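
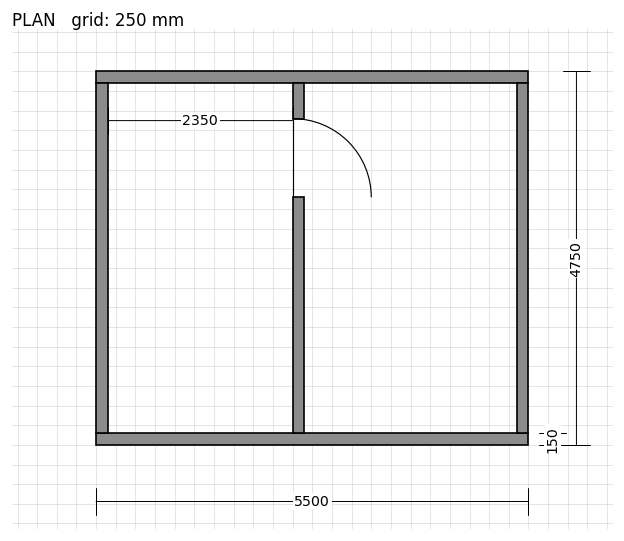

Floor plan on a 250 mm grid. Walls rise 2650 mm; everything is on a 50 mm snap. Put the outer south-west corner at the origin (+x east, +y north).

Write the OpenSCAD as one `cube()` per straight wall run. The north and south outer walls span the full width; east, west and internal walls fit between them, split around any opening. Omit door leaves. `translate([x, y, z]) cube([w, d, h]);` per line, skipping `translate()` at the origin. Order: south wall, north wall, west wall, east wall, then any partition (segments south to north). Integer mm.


cube([5500, 150, 2650]);
translate([0, 4600, 0]) cube([5500, 150, 2650]);
translate([0, 150, 0]) cube([150, 4450, 2650]);
translate([5350, 150, 0]) cube([150, 4450, 2650]);
translate([2500, 150, 0]) cube([150, 3000, 2650]);
translate([2500, 4150, 0]) cube([150, 450, 2650]);


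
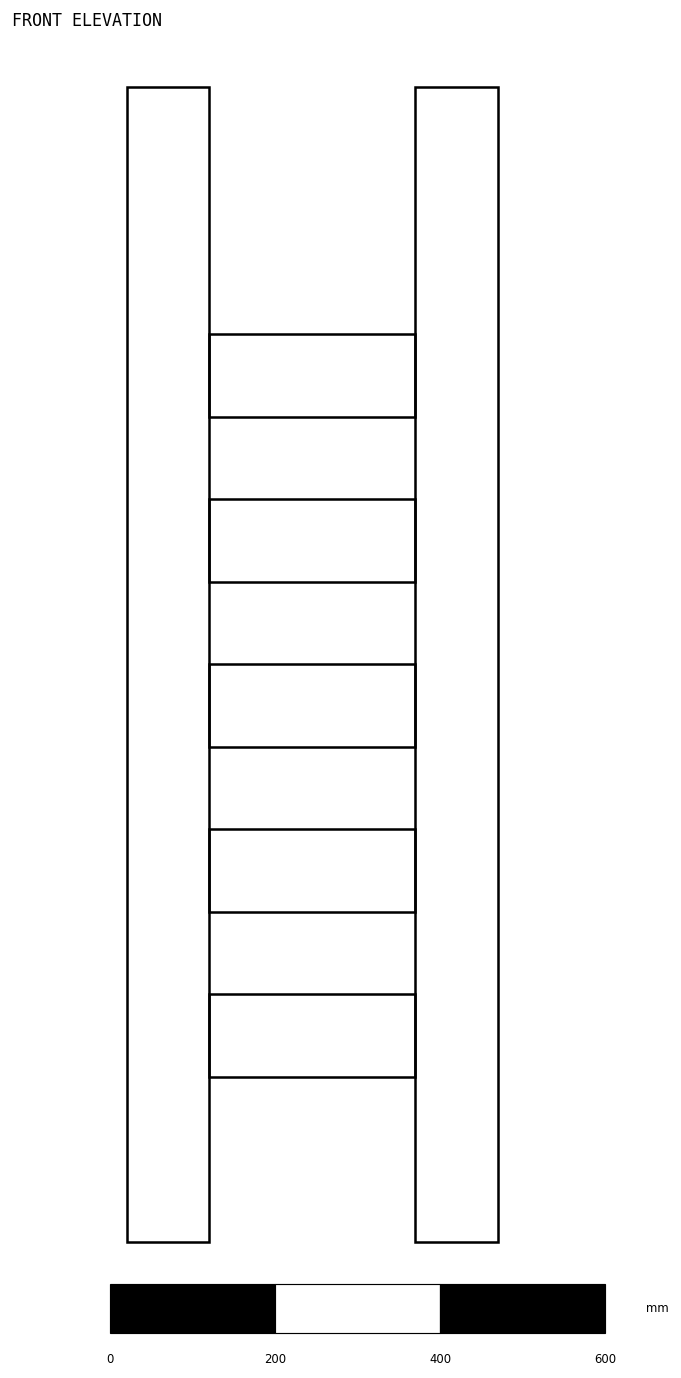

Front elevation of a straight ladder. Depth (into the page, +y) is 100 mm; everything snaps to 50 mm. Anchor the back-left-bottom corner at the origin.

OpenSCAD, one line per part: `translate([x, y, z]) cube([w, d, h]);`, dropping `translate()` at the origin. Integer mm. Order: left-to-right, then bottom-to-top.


cube([100, 100, 1400]);
translate([100, 0, 200]) cube([250, 100, 100]);
translate([100, 0, 400]) cube([250, 100, 100]);
translate([100, 0, 600]) cube([250, 100, 100]);
translate([100, 0, 800]) cube([250, 100, 100]);
translate([100, 0, 1000]) cube([250, 100, 100]);
translate([350, 0, 0]) cube([100, 100, 1400]);


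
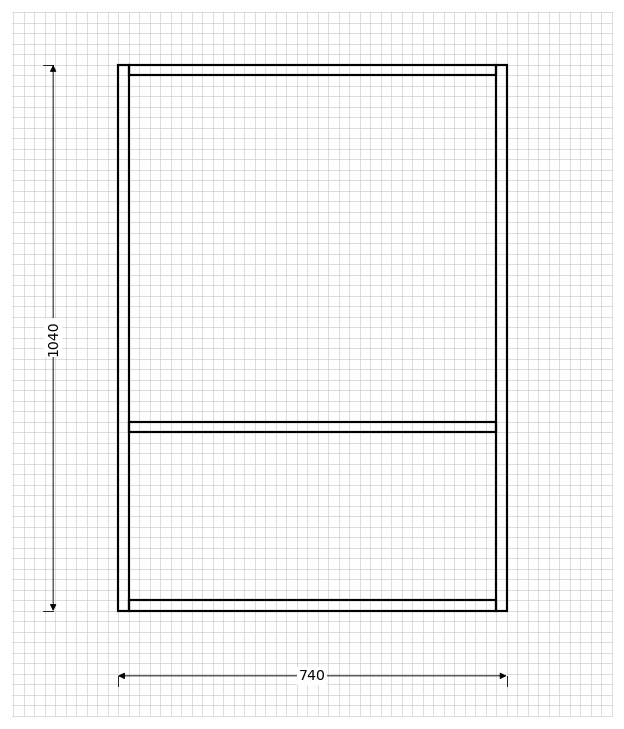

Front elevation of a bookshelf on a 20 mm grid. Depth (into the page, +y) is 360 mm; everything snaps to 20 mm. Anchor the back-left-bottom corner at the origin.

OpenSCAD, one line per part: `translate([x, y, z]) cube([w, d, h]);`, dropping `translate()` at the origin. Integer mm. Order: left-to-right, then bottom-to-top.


cube([20, 360, 1040]);
translate([20, 0, 0]) cube([700, 360, 20]);
translate([20, 0, 340]) cube([700, 360, 20]);
translate([20, 0, 1020]) cube([700, 360, 20]);
translate([720, 0, 0]) cube([20, 360, 1040]);


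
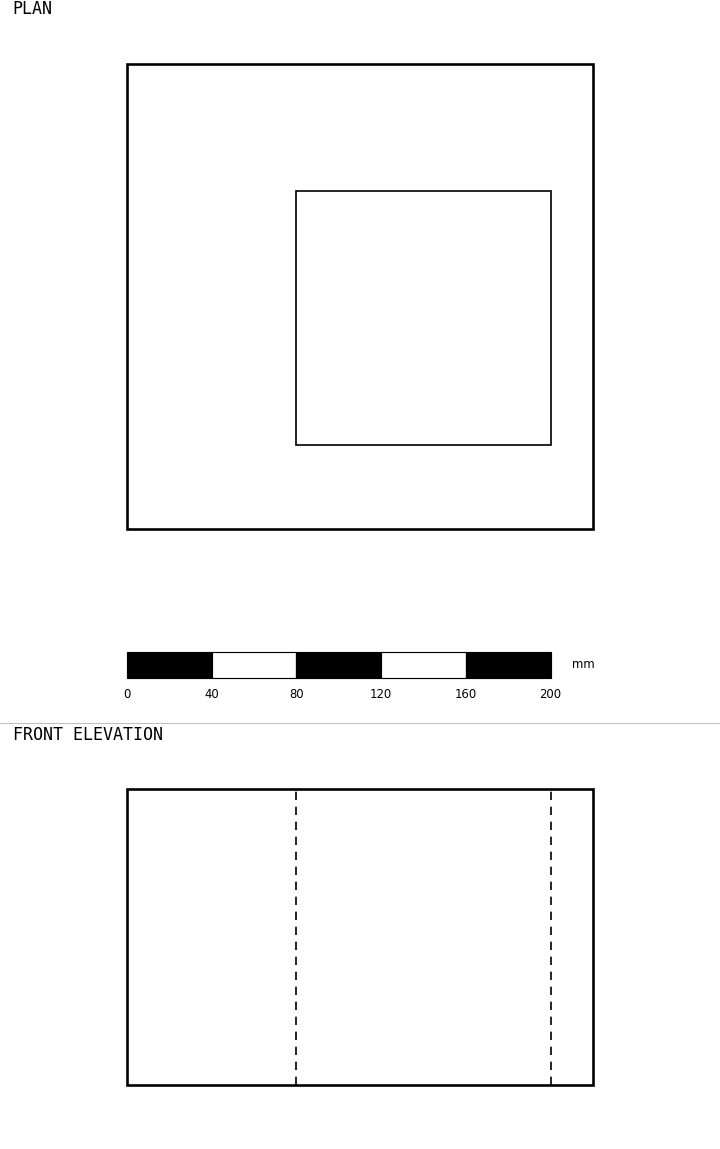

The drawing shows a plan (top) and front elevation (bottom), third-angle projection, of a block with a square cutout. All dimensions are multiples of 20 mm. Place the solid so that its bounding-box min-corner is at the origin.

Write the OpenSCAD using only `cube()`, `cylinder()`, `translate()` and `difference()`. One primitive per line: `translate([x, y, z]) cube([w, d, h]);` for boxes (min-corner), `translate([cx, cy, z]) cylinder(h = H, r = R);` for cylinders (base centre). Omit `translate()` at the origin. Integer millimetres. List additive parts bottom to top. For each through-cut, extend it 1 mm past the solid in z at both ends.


difference() {
  cube([220, 220, 140]);
  translate([80, 40, -1]) cube([120, 120, 142]);
}


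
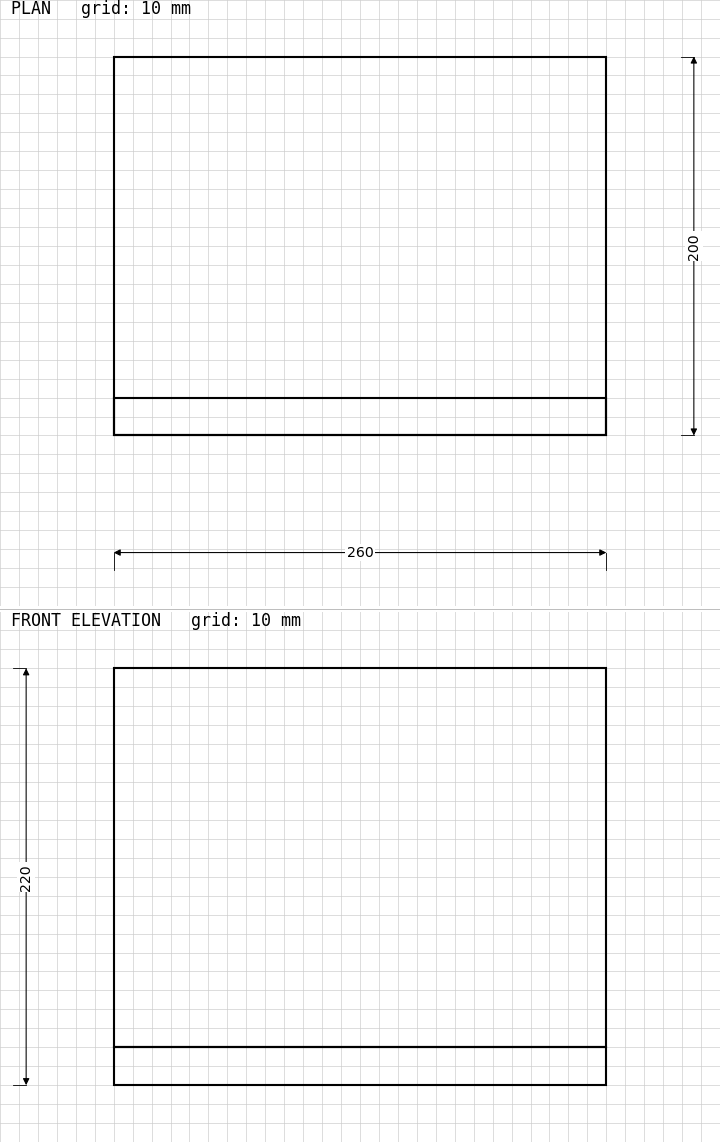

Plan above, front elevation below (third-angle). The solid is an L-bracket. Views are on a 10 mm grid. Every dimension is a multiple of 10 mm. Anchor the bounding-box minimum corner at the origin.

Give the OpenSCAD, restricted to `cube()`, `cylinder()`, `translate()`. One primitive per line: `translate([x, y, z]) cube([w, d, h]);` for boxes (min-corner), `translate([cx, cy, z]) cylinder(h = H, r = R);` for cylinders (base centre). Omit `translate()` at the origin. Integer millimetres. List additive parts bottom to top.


cube([260, 200, 20]);
translate([0, 0, 20]) cube([260, 20, 200]);


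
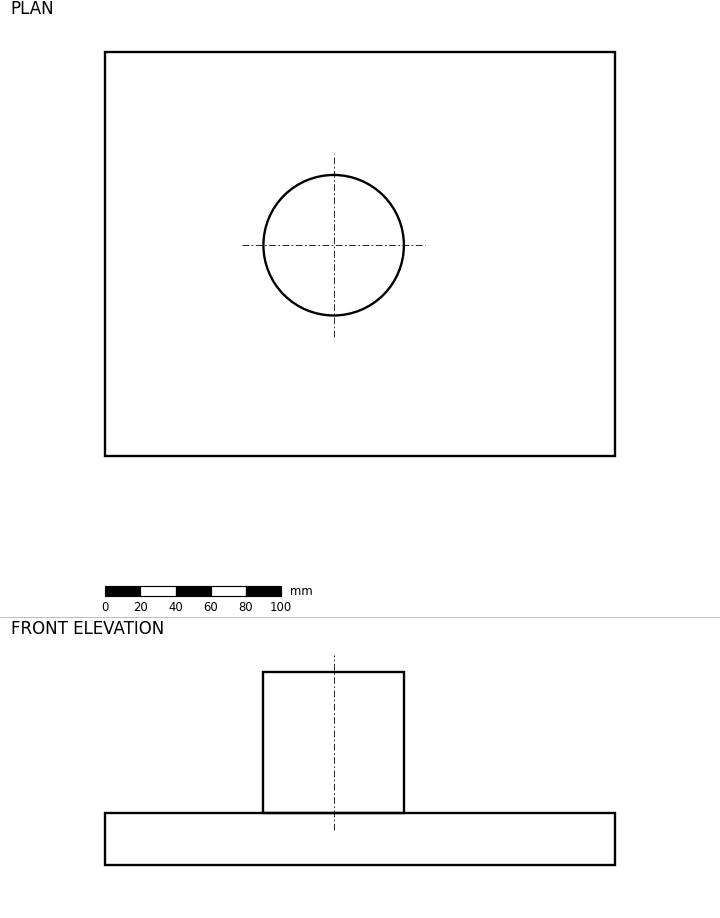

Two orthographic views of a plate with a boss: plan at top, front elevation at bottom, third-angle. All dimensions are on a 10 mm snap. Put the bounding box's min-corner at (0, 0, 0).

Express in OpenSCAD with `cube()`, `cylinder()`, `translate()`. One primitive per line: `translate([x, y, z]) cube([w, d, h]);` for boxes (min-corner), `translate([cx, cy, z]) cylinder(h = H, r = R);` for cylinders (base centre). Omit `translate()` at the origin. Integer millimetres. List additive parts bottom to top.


cube([290, 230, 30]);
translate([130, 120, 30]) cylinder(h = 80, r = 40);


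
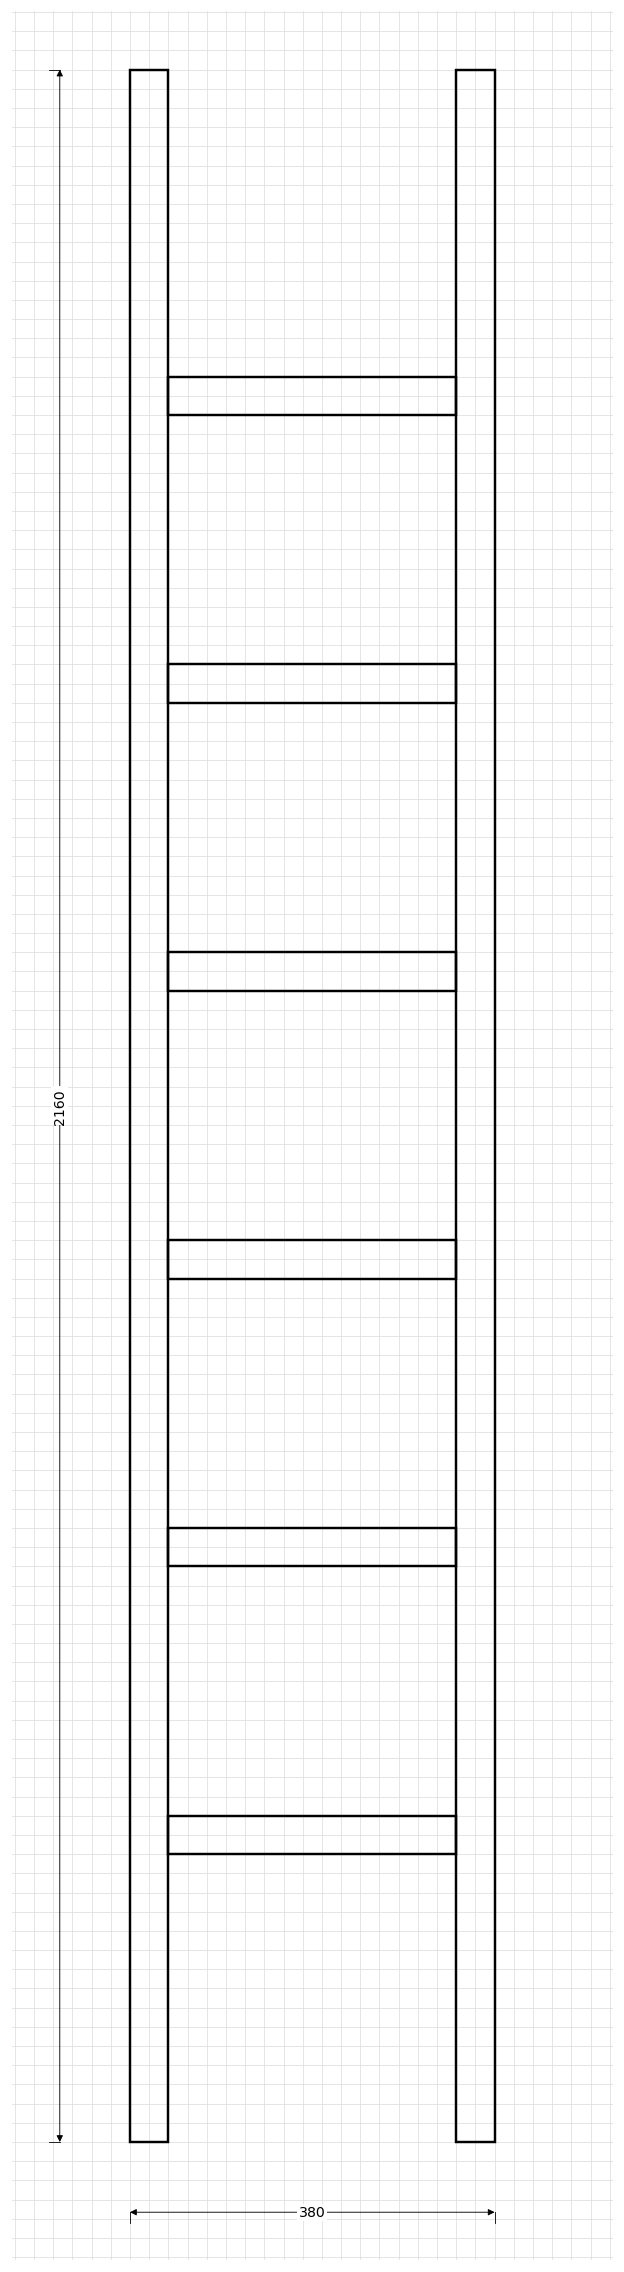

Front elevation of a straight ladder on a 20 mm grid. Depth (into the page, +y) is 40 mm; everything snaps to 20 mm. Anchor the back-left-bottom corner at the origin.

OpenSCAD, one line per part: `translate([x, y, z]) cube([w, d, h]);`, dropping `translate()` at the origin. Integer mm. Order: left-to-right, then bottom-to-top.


cube([40, 40, 2160]);
translate([40, 0, 300]) cube([300, 40, 40]);
translate([40, 0, 600]) cube([300, 40, 40]);
translate([40, 0, 900]) cube([300, 40, 40]);
translate([40, 0, 1200]) cube([300, 40, 40]);
translate([40, 0, 1500]) cube([300, 40, 40]);
translate([40, 0, 1800]) cube([300, 40, 40]);
translate([340, 0, 0]) cube([40, 40, 2160]);


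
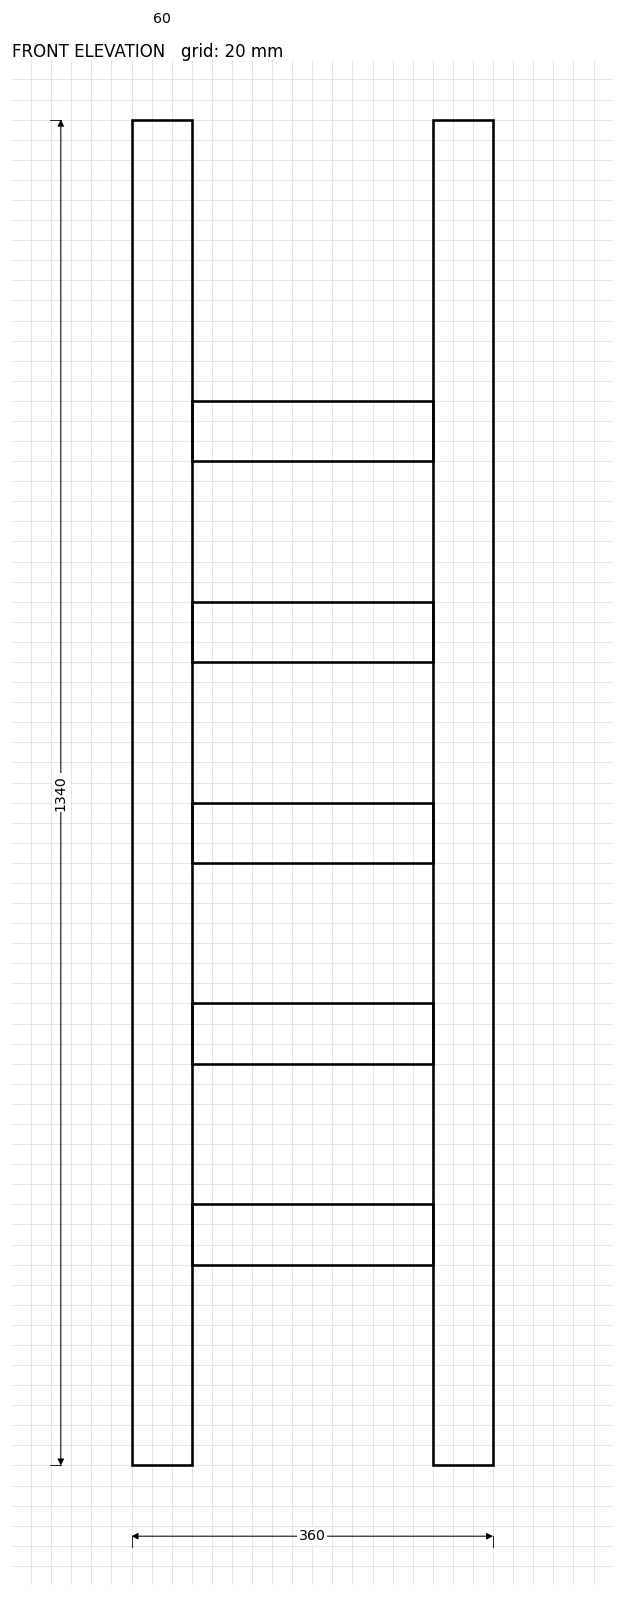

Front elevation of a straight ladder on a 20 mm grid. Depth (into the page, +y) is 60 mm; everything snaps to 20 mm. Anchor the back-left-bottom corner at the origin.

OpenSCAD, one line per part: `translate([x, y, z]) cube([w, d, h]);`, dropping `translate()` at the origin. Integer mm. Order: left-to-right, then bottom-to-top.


cube([60, 60, 1340]);
translate([60, 0, 200]) cube([240, 60, 60]);
translate([60, 0, 400]) cube([240, 60, 60]);
translate([60, 0, 600]) cube([240, 60, 60]);
translate([60, 0, 800]) cube([240, 60, 60]);
translate([60, 0, 1000]) cube([240, 60, 60]);
translate([300, 0, 0]) cube([60, 60, 1340]);


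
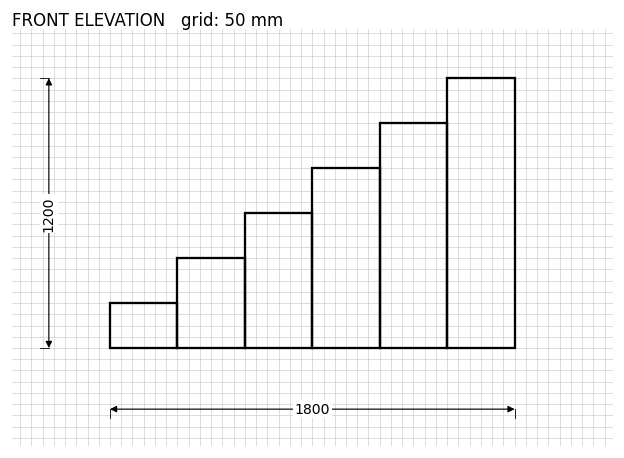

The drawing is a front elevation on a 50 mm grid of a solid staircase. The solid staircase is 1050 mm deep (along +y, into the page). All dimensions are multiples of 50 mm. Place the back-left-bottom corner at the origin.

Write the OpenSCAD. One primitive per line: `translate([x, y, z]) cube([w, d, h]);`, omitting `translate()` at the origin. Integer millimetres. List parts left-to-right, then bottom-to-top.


cube([300, 1050, 200]);
translate([300, 0, 0]) cube([300, 1050, 400]);
translate([600, 0, 0]) cube([300, 1050, 600]);
translate([900, 0, 0]) cube([300, 1050, 800]);
translate([1200, 0, 0]) cube([300, 1050, 1000]);
translate([1500, 0, 0]) cube([300, 1050, 1200]);


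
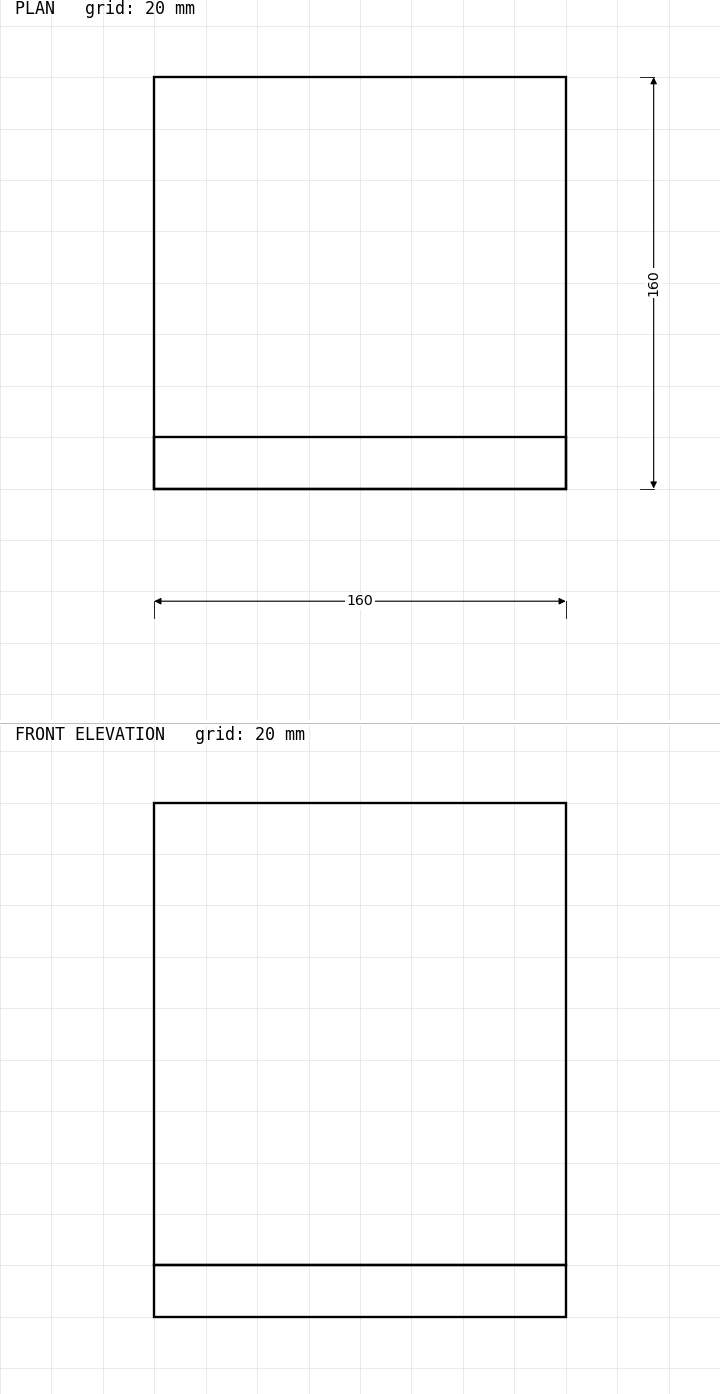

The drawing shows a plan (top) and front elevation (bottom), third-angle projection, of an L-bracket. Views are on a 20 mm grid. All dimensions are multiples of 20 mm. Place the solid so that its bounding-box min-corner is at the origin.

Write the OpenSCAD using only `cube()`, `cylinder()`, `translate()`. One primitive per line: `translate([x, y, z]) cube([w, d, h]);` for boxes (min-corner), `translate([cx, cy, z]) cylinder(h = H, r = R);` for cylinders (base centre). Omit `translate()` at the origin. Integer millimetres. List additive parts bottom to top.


cube([160, 160, 20]);
translate([0, 0, 20]) cube([160, 20, 180]);


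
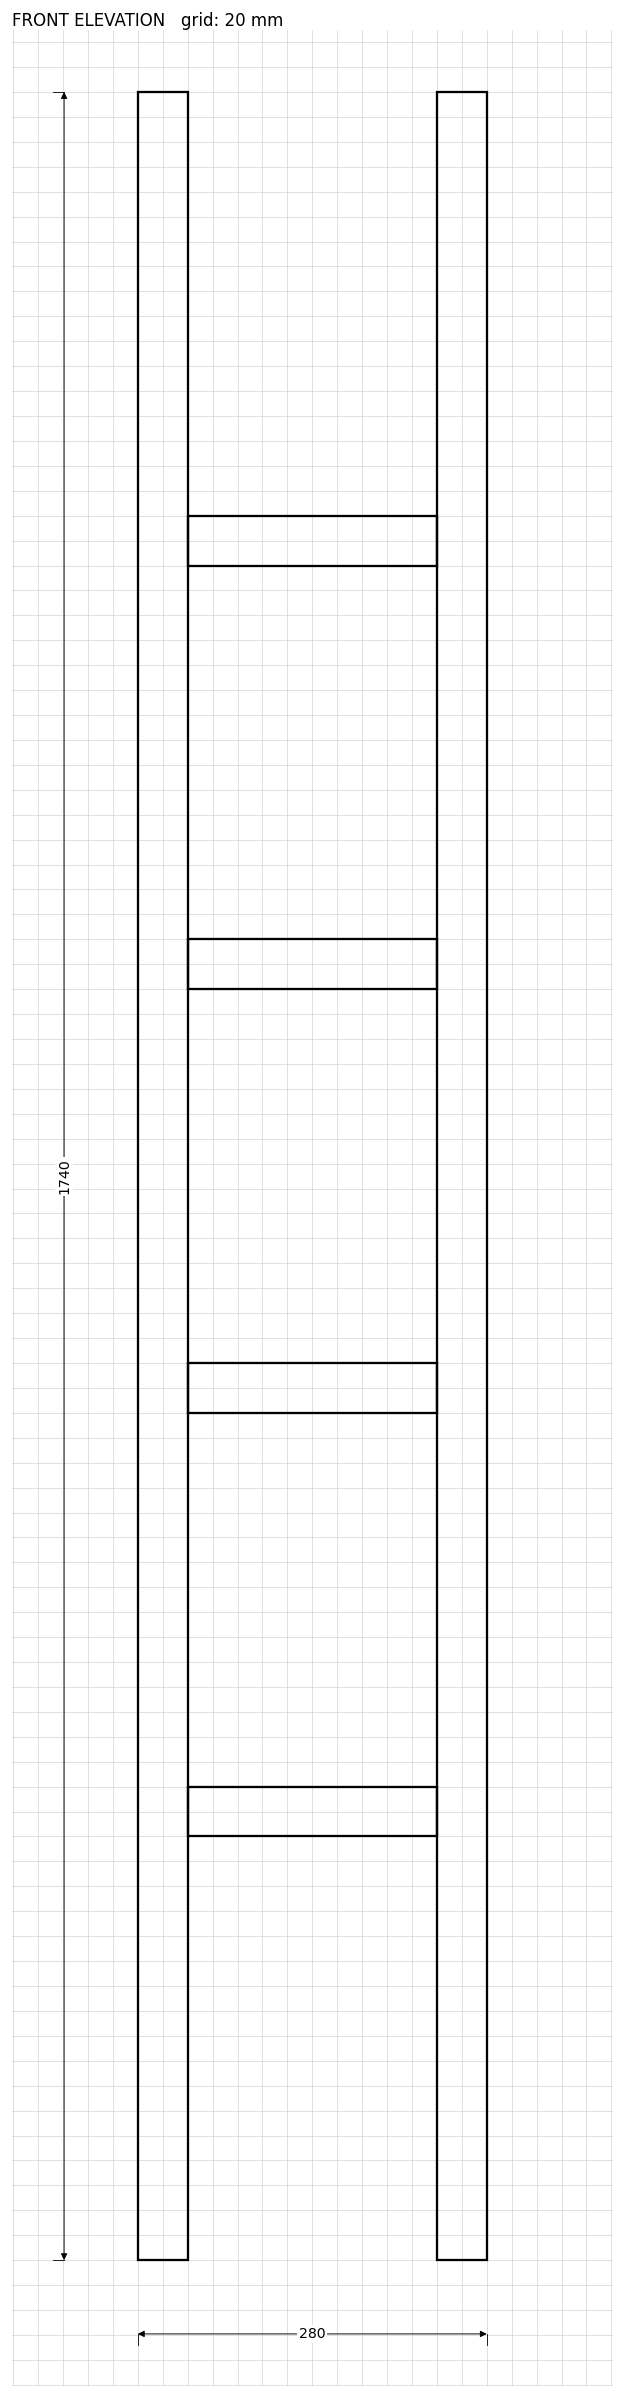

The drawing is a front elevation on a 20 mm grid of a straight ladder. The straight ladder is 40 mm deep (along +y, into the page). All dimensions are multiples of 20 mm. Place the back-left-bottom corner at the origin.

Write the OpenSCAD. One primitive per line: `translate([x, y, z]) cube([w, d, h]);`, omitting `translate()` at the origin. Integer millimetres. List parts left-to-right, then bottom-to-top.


cube([40, 40, 1740]);
translate([40, 0, 340]) cube([200, 40, 40]);
translate([40, 0, 680]) cube([200, 40, 40]);
translate([40, 0, 1020]) cube([200, 40, 40]);
translate([40, 0, 1360]) cube([200, 40, 40]);
translate([240, 0, 0]) cube([40, 40, 1740]);


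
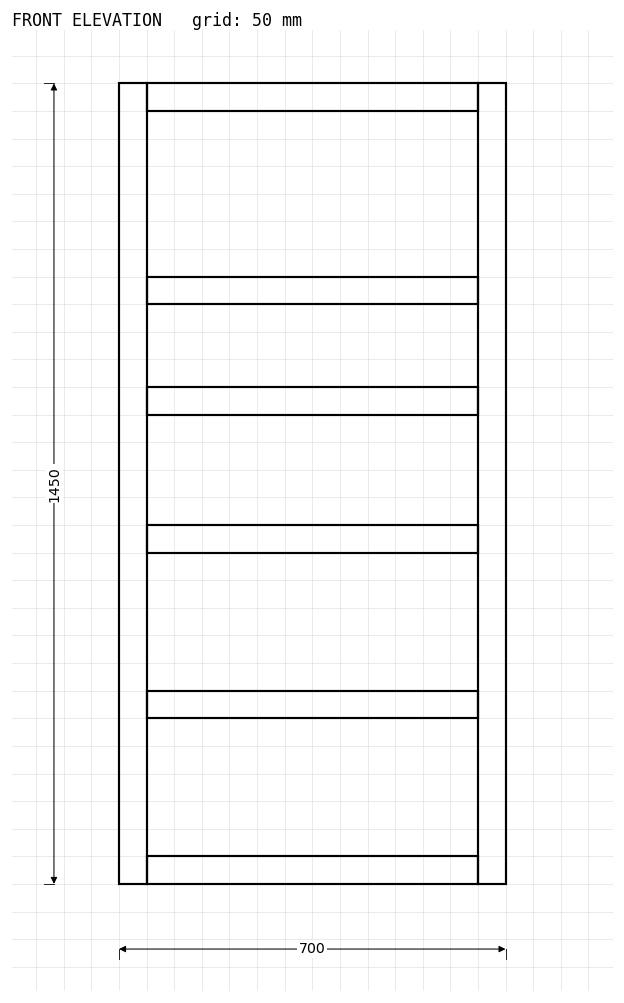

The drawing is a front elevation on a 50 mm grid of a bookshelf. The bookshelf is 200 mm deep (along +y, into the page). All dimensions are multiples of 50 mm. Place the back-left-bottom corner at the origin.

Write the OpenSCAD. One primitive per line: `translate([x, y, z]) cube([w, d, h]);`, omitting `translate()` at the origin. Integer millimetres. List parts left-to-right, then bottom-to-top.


cube([50, 200, 1450]);
translate([50, 0, 0]) cube([600, 200, 50]);
translate([50, 0, 300]) cube([600, 200, 50]);
translate([50, 0, 600]) cube([600, 200, 50]);
translate([50, 0, 850]) cube([600, 200, 50]);
translate([50, 0, 1050]) cube([600, 200, 50]);
translate([50, 0, 1400]) cube([600, 200, 50]);
translate([650, 0, 0]) cube([50, 200, 1450]);


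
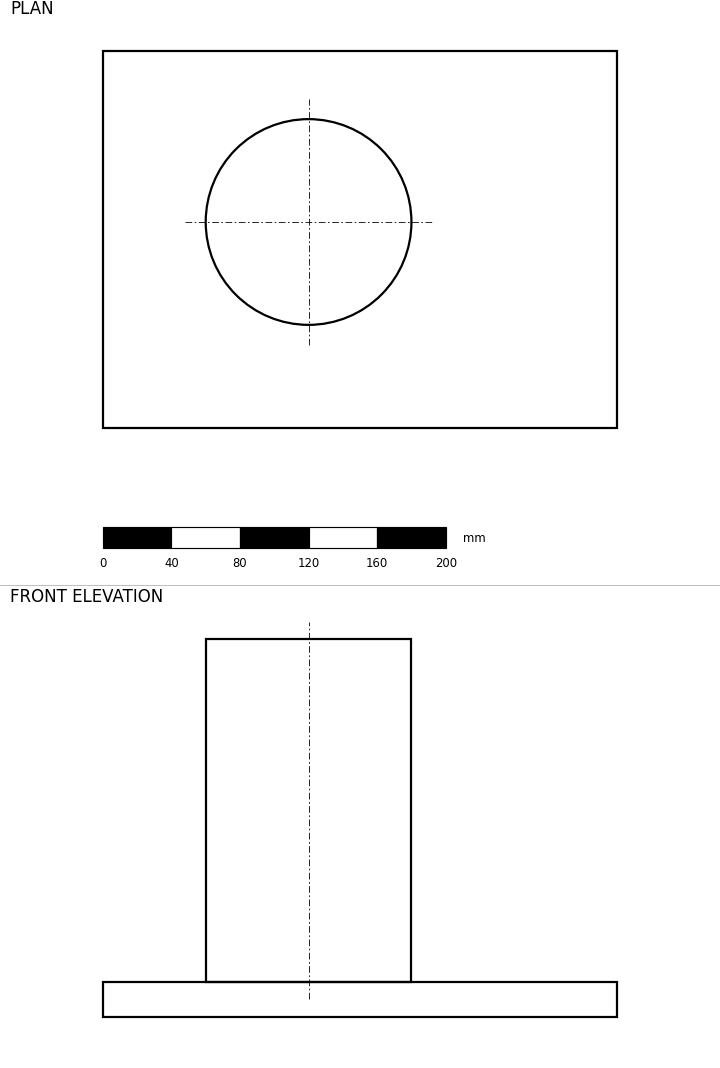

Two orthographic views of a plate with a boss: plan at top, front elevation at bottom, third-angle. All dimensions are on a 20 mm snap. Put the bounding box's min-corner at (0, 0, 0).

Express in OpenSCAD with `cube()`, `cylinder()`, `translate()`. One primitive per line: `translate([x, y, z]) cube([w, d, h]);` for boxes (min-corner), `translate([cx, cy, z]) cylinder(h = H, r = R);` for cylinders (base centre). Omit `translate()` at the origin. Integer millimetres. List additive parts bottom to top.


cube([300, 220, 20]);
translate([120, 120, 20]) cylinder(h = 200, r = 60);


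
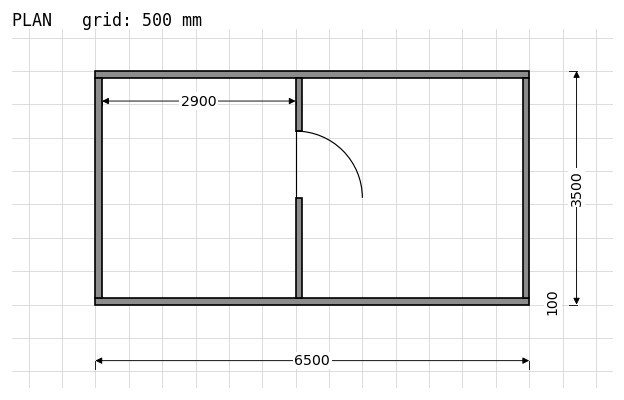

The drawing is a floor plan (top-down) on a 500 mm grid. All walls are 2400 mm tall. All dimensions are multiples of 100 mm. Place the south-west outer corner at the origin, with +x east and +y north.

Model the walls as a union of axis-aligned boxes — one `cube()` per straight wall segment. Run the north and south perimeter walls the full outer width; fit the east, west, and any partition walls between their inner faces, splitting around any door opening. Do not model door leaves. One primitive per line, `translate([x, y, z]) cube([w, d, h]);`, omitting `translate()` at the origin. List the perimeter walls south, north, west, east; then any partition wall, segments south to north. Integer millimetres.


cube([6500, 100, 2400]);
translate([0, 3400, 0]) cube([6500, 100, 2400]);
translate([0, 100, 0]) cube([100, 3300, 2400]);
translate([6400, 100, 0]) cube([100, 3300, 2400]);
translate([3000, 100, 0]) cube([100, 1500, 2400]);
translate([3000, 2600, 0]) cube([100, 800, 2400]);


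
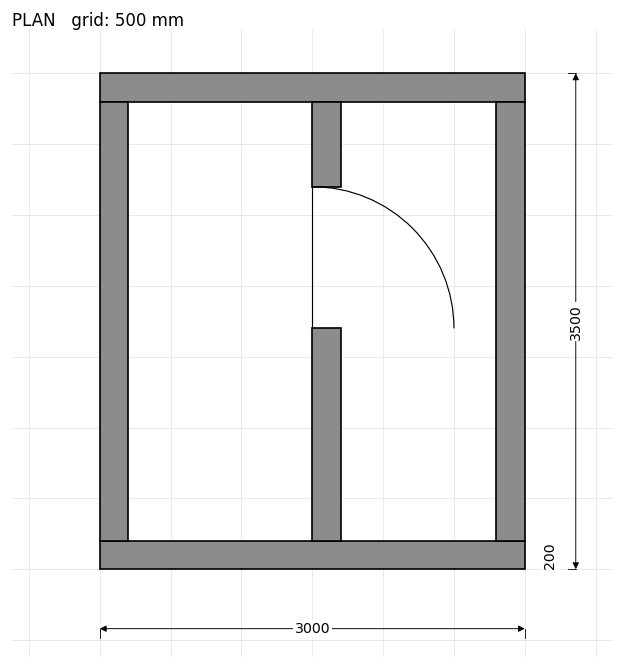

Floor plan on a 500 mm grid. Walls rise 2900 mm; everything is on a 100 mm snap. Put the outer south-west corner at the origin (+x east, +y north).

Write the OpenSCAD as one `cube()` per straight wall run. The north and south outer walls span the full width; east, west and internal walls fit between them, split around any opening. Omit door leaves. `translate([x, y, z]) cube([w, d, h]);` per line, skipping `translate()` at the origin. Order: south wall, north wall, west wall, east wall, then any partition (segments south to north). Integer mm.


cube([3000, 200, 2900]);
translate([0, 3300, 0]) cube([3000, 200, 2900]);
translate([0, 200, 0]) cube([200, 3100, 2900]);
translate([2800, 200, 0]) cube([200, 3100, 2900]);
translate([1500, 200, 0]) cube([200, 1500, 2900]);
translate([1500, 2700, 0]) cube([200, 600, 2900]);


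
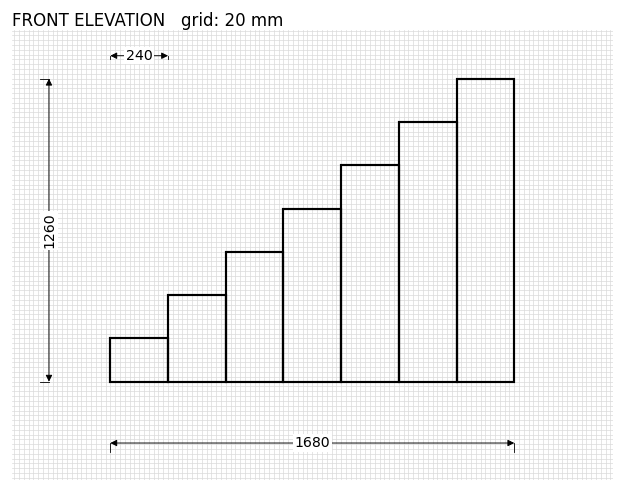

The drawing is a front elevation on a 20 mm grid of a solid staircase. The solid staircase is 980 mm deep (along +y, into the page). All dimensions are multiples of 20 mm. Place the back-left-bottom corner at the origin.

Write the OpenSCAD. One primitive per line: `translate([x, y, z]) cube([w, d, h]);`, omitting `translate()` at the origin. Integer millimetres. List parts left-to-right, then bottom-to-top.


cube([240, 980, 180]);
translate([240, 0, 0]) cube([240, 980, 360]);
translate([480, 0, 0]) cube([240, 980, 540]);
translate([720, 0, 0]) cube([240, 980, 720]);
translate([960, 0, 0]) cube([240, 980, 900]);
translate([1200, 0, 0]) cube([240, 980, 1080]);
translate([1440, 0, 0]) cube([240, 980, 1260]);


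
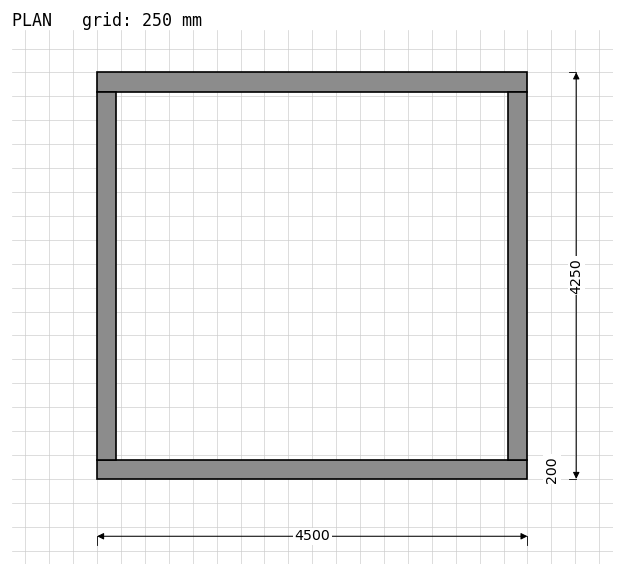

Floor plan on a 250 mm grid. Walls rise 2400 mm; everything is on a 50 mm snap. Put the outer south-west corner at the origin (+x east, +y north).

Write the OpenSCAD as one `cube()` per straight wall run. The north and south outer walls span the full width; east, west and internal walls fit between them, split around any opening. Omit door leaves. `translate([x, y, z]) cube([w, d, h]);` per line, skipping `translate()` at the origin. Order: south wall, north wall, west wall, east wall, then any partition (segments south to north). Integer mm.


cube([4500, 200, 2400]);
translate([0, 4050, 0]) cube([4500, 200, 2400]);
translate([0, 200, 0]) cube([200, 3850, 2400]);
translate([4300, 200, 0]) cube([200, 3850, 2400]);


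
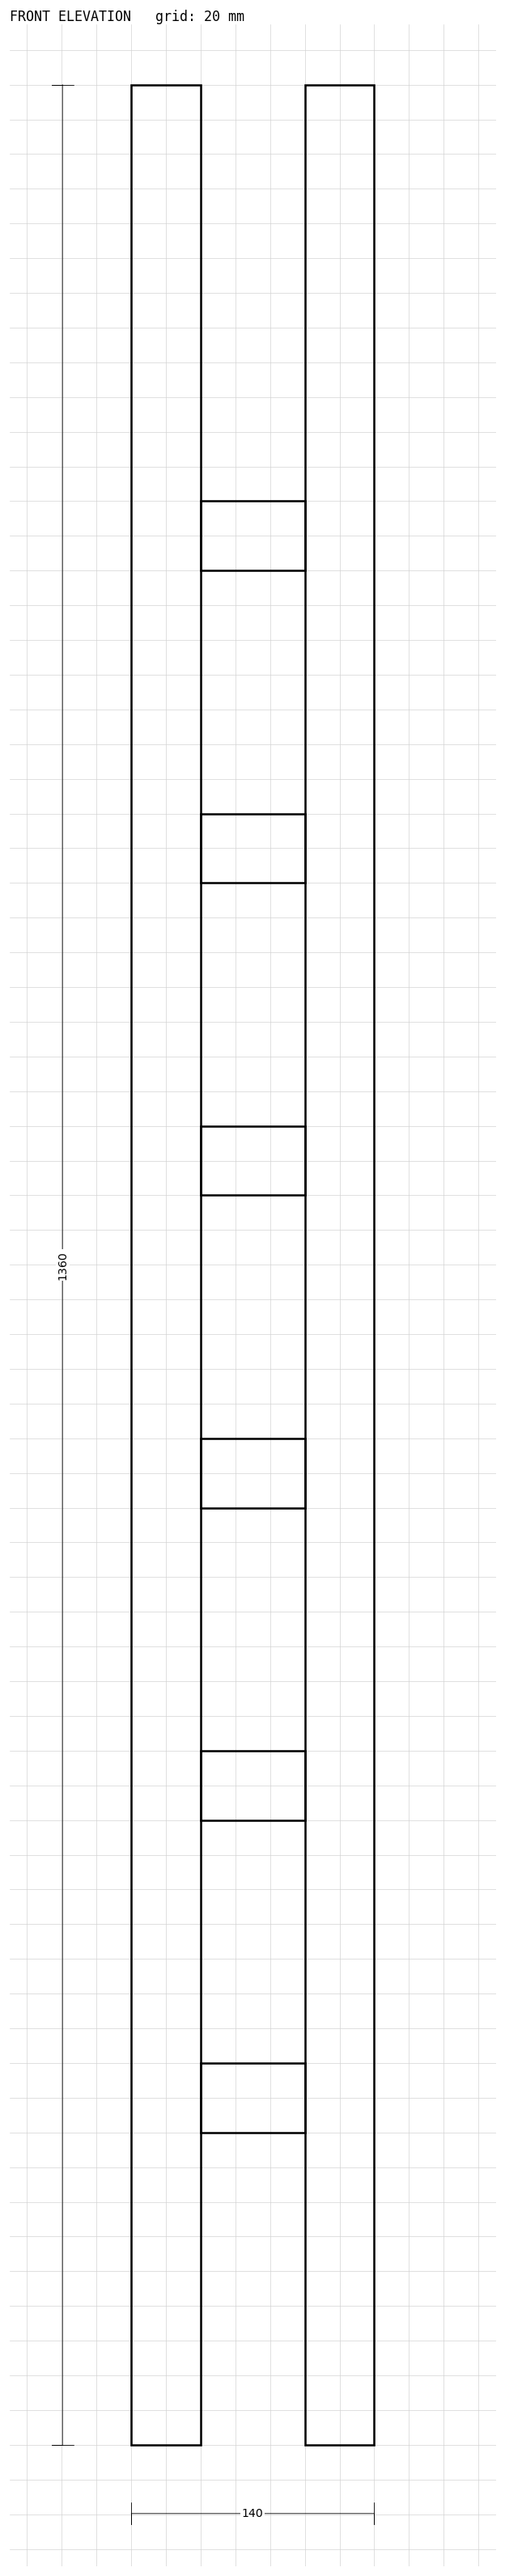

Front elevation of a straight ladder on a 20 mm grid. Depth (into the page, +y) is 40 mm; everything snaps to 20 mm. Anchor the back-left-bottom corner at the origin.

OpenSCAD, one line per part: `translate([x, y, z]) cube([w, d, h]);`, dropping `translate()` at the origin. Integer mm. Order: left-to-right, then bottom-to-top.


cube([40, 40, 1360]);
translate([40, 0, 180]) cube([60, 40, 40]);
translate([40, 0, 360]) cube([60, 40, 40]);
translate([40, 0, 540]) cube([60, 40, 40]);
translate([40, 0, 720]) cube([60, 40, 40]);
translate([40, 0, 900]) cube([60, 40, 40]);
translate([40, 0, 1080]) cube([60, 40, 40]);
translate([100, 0, 0]) cube([40, 40, 1360]);


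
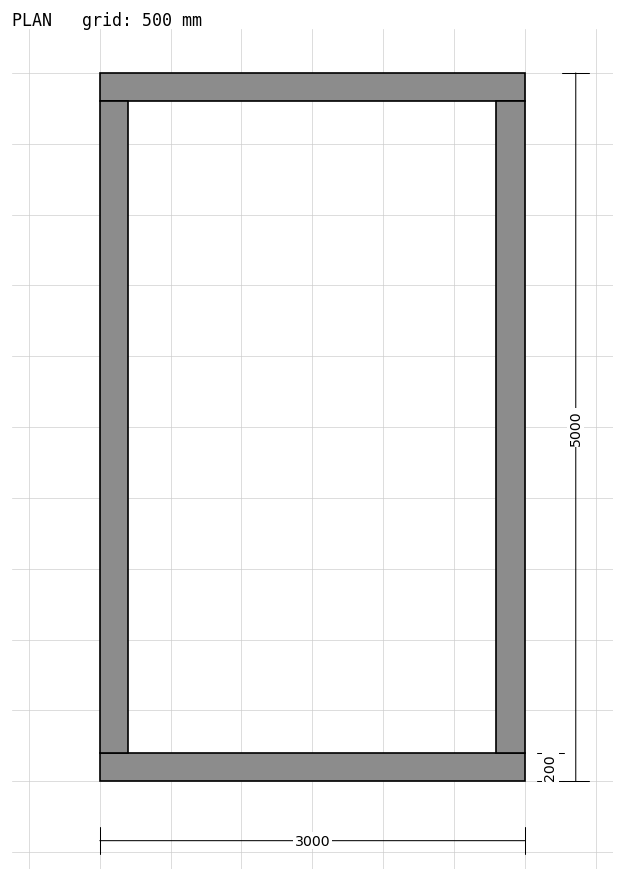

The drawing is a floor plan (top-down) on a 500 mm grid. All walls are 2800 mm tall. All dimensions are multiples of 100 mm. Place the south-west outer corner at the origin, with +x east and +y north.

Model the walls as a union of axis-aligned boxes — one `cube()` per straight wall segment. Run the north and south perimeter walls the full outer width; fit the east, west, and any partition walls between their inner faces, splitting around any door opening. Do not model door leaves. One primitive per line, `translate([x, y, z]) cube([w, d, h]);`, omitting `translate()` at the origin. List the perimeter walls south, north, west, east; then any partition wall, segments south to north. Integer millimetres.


cube([3000, 200, 2800]);
translate([0, 4800, 0]) cube([3000, 200, 2800]);
translate([0, 200, 0]) cube([200, 4600, 2800]);
translate([2800, 200, 0]) cube([200, 4600, 2800]);


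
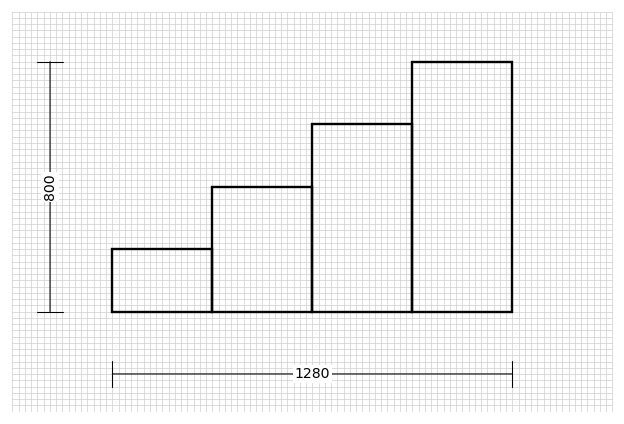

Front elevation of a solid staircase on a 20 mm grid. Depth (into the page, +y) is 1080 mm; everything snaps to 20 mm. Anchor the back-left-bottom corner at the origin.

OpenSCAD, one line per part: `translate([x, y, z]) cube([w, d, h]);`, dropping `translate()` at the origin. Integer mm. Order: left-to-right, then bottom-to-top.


cube([320, 1080, 200]);
translate([320, 0, 0]) cube([320, 1080, 400]);
translate([640, 0, 0]) cube([320, 1080, 600]);
translate([960, 0, 0]) cube([320, 1080, 800]);


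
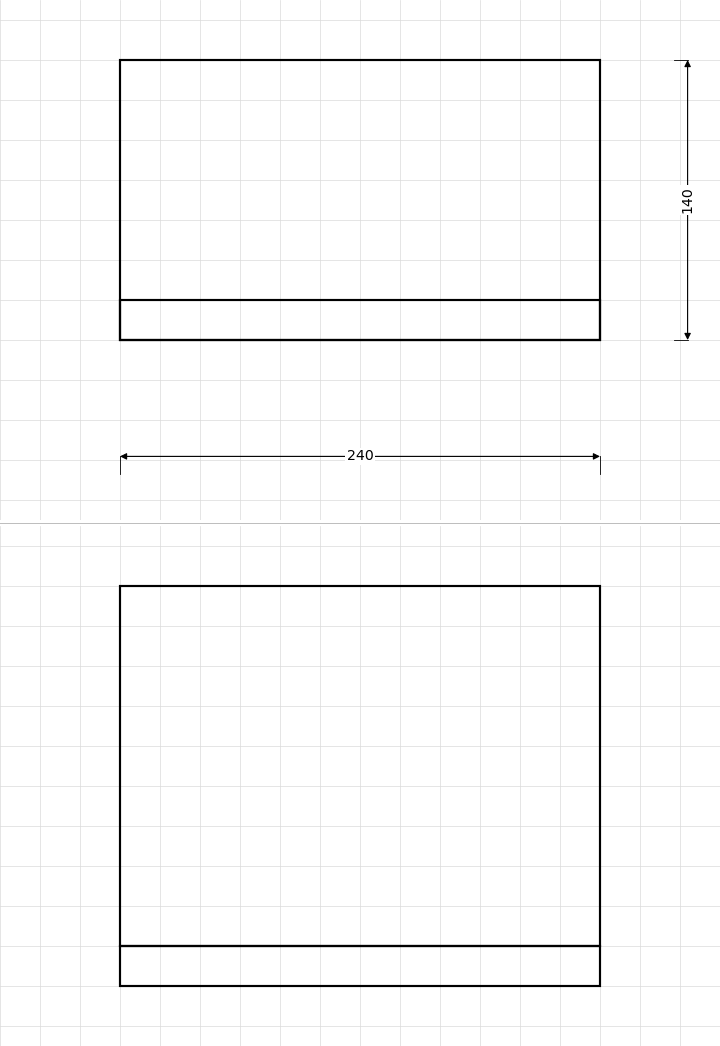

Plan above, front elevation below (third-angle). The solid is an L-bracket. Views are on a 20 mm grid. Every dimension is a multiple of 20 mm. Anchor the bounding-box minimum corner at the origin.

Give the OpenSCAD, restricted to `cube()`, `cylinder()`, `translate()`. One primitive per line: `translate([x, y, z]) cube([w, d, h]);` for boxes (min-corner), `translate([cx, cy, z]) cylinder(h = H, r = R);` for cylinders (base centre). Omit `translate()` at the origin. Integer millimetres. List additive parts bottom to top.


cube([240, 140, 20]);
translate([0, 0, 20]) cube([240, 20, 180]);


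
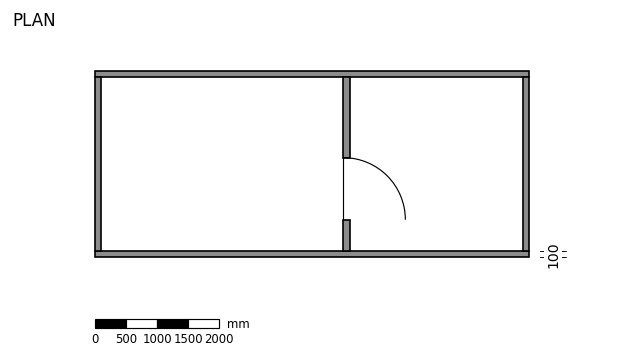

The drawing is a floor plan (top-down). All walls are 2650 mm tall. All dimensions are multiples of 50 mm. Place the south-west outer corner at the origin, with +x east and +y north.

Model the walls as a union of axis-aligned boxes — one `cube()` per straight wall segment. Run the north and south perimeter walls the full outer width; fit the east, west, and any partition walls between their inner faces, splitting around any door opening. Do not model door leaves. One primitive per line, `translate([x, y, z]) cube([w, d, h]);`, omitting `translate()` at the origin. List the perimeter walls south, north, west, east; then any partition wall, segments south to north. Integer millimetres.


cube([7000, 100, 2650]);
translate([0, 2900, 0]) cube([7000, 100, 2650]);
translate([0, 100, 0]) cube([100, 2800, 2650]);
translate([6900, 100, 0]) cube([100, 2800, 2650]);
translate([4000, 100, 0]) cube([100, 500, 2650]);
translate([4000, 1600, 0]) cube([100, 1300, 2650]);


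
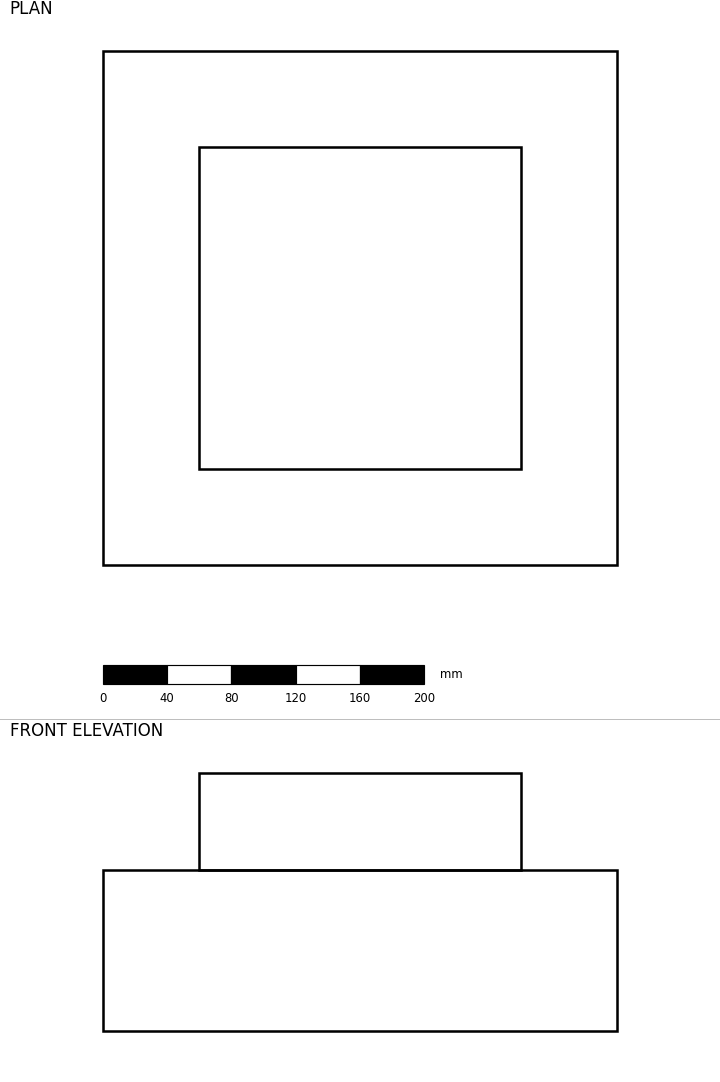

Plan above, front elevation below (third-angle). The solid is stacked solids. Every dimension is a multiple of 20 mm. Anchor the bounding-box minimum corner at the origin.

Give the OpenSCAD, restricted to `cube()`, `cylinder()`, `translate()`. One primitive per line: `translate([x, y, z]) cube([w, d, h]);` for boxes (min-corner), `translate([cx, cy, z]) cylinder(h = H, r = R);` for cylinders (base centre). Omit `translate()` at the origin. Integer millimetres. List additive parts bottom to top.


cube([320, 320, 100]);
translate([60, 60, 100]) cube([200, 200, 60]);


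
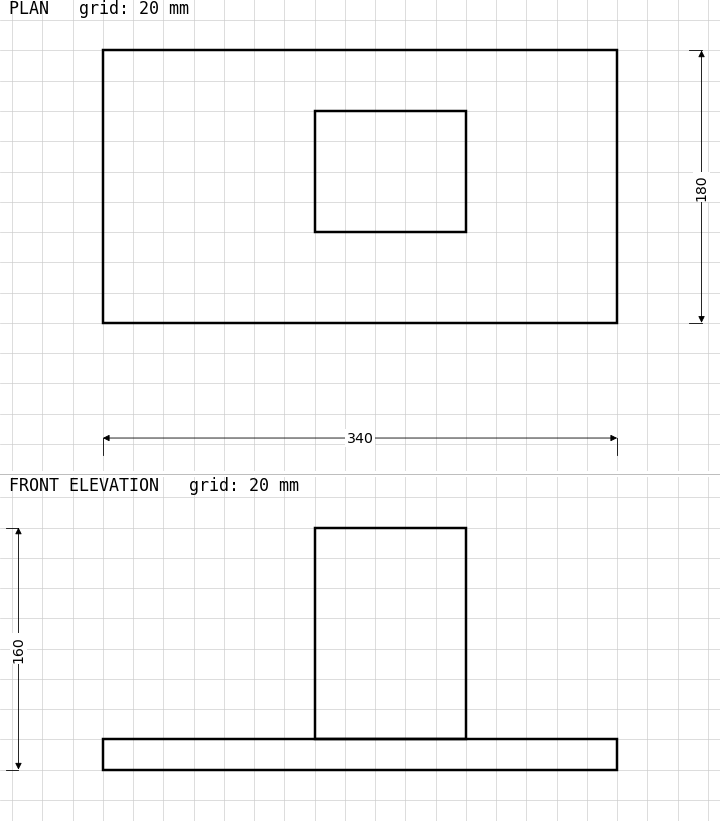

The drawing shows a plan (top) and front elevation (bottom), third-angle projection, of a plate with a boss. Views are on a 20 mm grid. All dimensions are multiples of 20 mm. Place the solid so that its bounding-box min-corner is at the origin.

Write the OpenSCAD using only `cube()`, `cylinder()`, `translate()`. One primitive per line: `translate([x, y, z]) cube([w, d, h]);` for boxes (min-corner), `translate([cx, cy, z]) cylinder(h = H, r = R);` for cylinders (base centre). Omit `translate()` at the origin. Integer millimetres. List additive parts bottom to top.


cube([340, 180, 20]);
translate([140, 60, 20]) cube([100, 80, 140]);


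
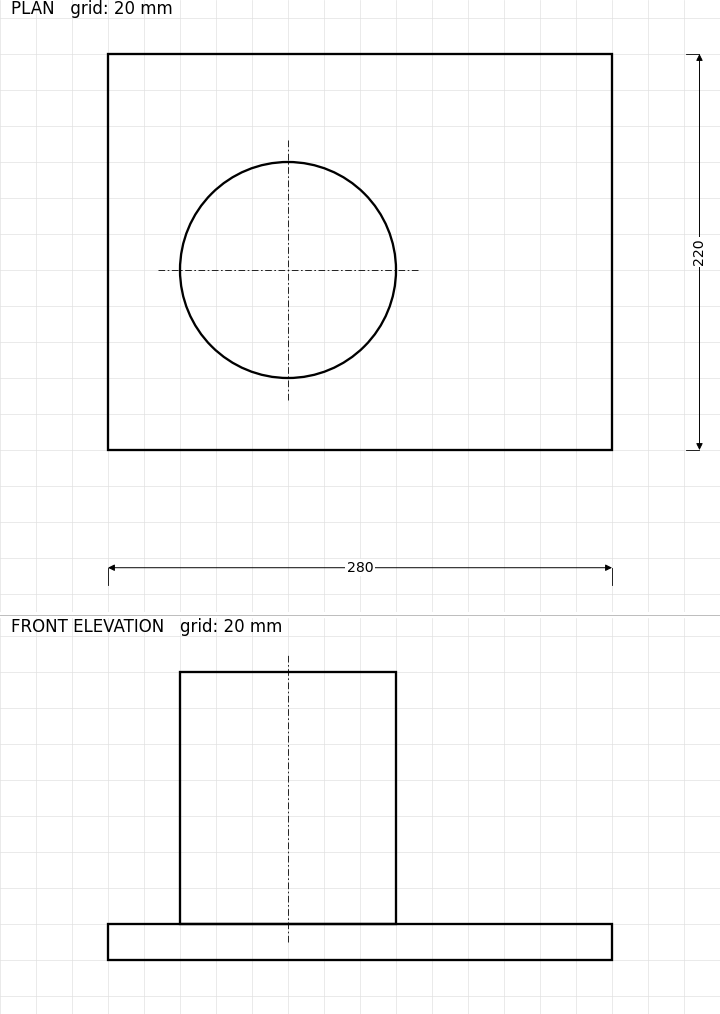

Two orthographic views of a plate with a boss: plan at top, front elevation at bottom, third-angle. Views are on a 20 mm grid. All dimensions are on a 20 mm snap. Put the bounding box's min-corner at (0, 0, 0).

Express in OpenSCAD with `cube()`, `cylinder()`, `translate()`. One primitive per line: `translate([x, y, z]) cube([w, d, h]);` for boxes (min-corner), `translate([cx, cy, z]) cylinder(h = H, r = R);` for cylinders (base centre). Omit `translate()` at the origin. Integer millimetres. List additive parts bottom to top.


cube([280, 220, 20]);
translate([100, 100, 20]) cylinder(h = 140, r = 60);


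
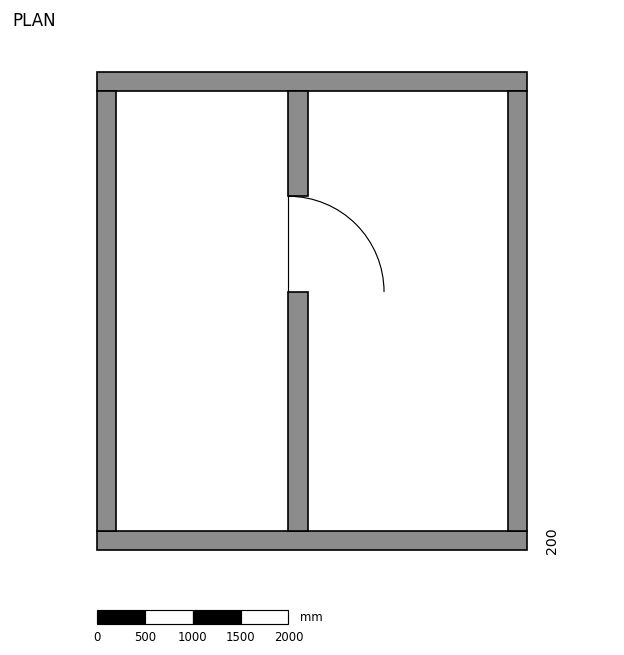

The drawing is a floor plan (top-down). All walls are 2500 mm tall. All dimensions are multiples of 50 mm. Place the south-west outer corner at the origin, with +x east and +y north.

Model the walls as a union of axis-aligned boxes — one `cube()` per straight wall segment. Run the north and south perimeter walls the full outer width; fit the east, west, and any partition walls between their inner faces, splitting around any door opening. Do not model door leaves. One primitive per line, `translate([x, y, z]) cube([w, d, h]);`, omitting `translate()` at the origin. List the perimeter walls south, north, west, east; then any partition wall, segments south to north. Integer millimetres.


cube([4500, 200, 2500]);
translate([0, 4800, 0]) cube([4500, 200, 2500]);
translate([0, 200, 0]) cube([200, 4600, 2500]);
translate([4300, 200, 0]) cube([200, 4600, 2500]);
translate([2000, 200, 0]) cube([200, 2500, 2500]);
translate([2000, 3700, 0]) cube([200, 1100, 2500]);


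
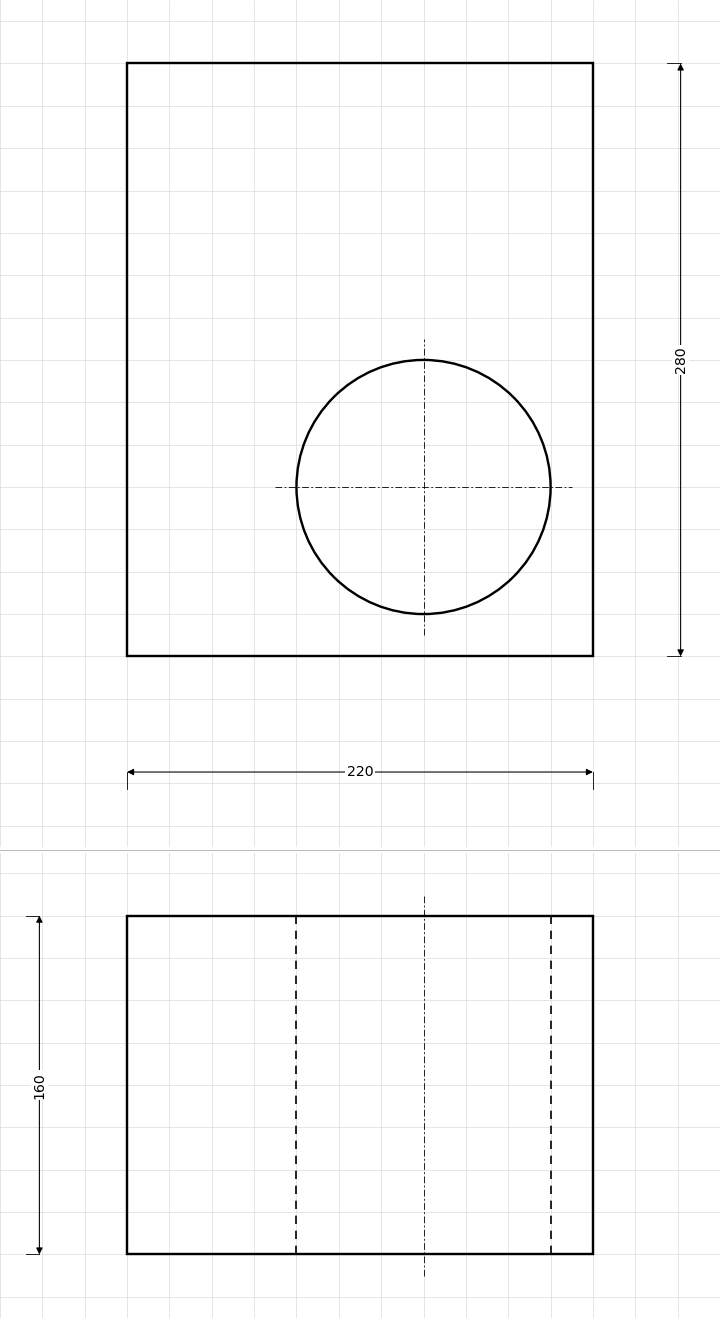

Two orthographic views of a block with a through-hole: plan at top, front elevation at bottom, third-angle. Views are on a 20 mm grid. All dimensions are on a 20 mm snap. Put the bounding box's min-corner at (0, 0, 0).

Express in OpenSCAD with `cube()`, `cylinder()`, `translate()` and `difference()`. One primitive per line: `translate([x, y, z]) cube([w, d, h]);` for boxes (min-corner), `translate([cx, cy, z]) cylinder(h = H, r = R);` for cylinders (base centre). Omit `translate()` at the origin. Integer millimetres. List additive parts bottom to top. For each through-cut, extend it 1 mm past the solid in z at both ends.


difference() {
  cube([220, 280, 160]);
  translate([140, 80, -1]) cylinder(h = 162, r = 60);
}


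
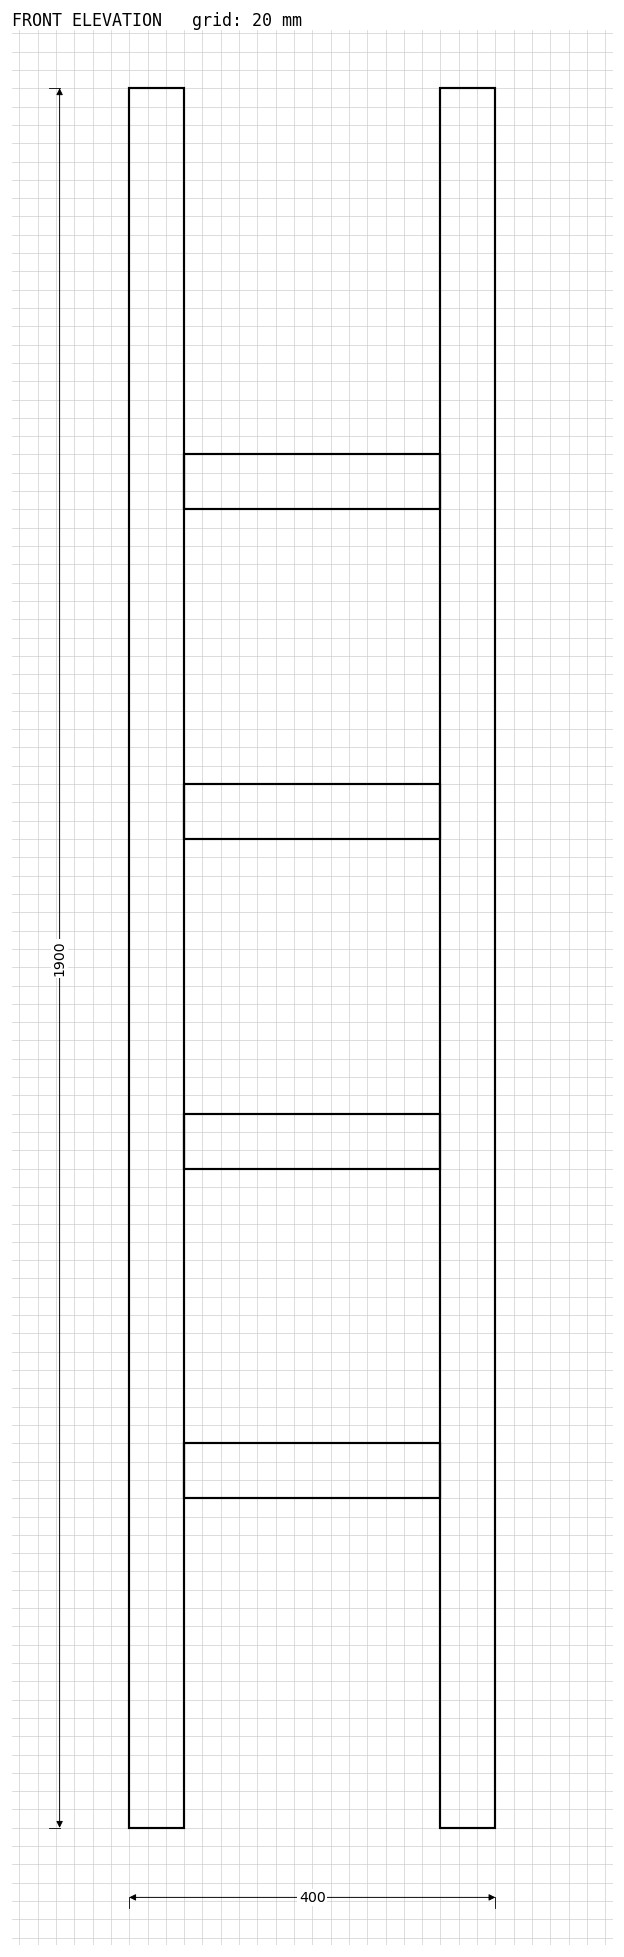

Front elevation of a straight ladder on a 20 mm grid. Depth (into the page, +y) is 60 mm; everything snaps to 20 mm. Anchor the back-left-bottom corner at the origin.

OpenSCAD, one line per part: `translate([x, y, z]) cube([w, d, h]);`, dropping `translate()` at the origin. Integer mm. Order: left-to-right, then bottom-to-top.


cube([60, 60, 1900]);
translate([60, 0, 360]) cube([280, 60, 60]);
translate([60, 0, 720]) cube([280, 60, 60]);
translate([60, 0, 1080]) cube([280, 60, 60]);
translate([60, 0, 1440]) cube([280, 60, 60]);
translate([340, 0, 0]) cube([60, 60, 1900]);


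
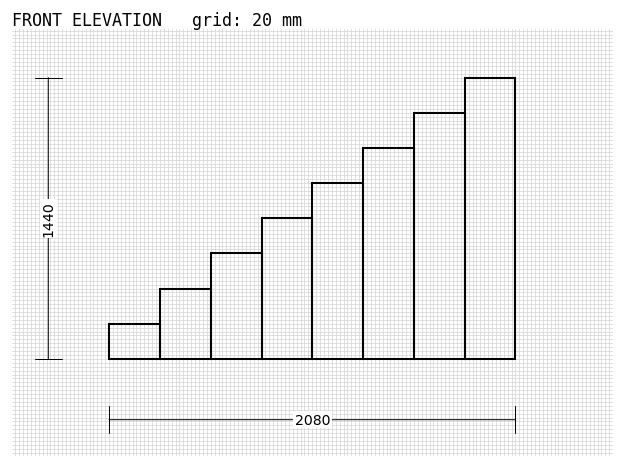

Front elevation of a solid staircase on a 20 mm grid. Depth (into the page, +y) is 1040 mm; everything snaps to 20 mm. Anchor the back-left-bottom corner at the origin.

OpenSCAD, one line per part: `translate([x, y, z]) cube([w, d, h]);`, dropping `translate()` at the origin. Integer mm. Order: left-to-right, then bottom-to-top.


cube([260, 1040, 180]);
translate([260, 0, 0]) cube([260, 1040, 360]);
translate([520, 0, 0]) cube([260, 1040, 540]);
translate([780, 0, 0]) cube([260, 1040, 720]);
translate([1040, 0, 0]) cube([260, 1040, 900]);
translate([1300, 0, 0]) cube([260, 1040, 1080]);
translate([1560, 0, 0]) cube([260, 1040, 1260]);
translate([1820, 0, 0]) cube([260, 1040, 1440]);


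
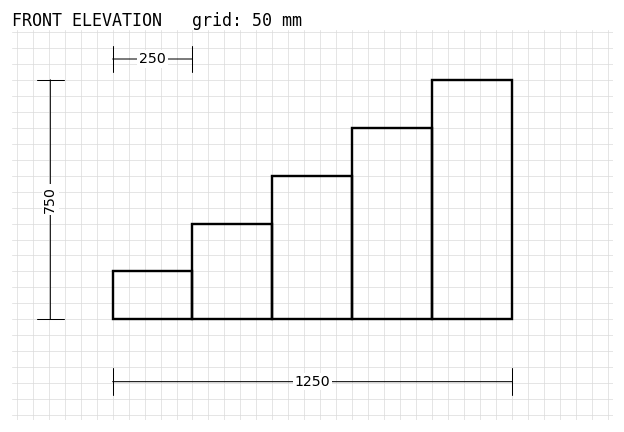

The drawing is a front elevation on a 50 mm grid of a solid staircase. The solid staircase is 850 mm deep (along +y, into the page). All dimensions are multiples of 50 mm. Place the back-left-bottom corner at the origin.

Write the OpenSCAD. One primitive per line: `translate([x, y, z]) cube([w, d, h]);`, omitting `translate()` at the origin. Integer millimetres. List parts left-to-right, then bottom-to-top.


cube([250, 850, 150]);
translate([250, 0, 0]) cube([250, 850, 300]);
translate([500, 0, 0]) cube([250, 850, 450]);
translate([750, 0, 0]) cube([250, 850, 600]);
translate([1000, 0, 0]) cube([250, 850, 750]);


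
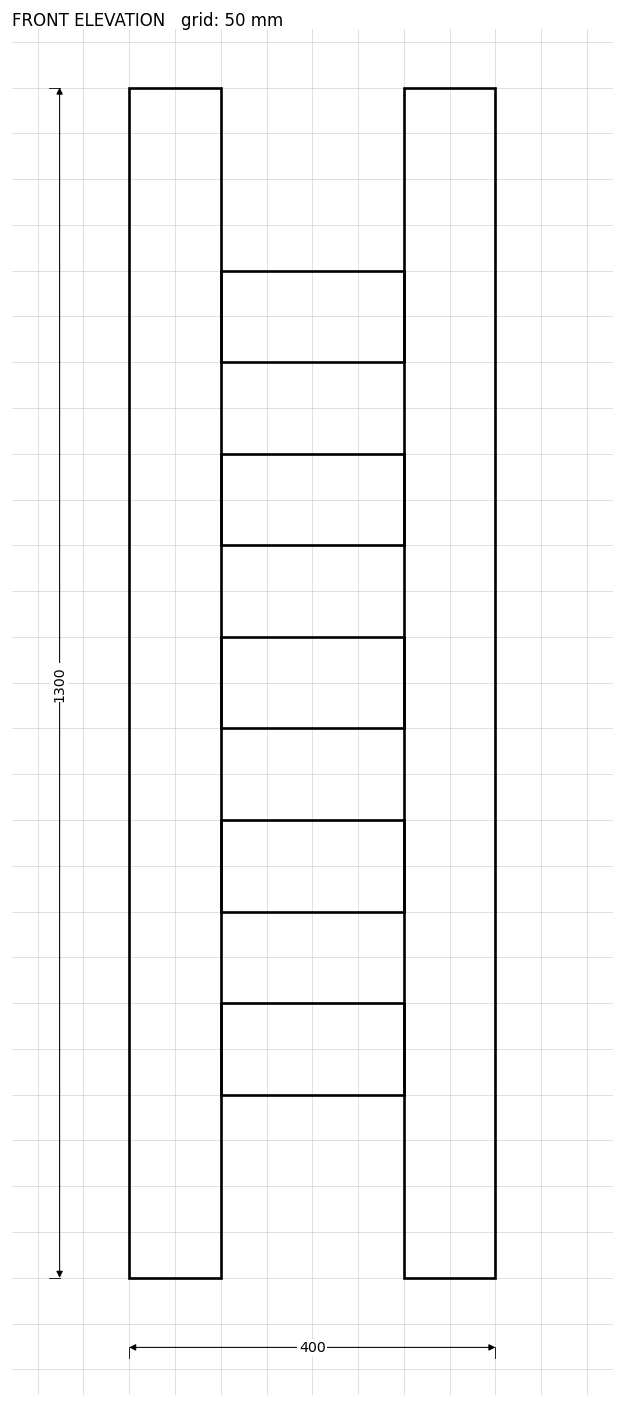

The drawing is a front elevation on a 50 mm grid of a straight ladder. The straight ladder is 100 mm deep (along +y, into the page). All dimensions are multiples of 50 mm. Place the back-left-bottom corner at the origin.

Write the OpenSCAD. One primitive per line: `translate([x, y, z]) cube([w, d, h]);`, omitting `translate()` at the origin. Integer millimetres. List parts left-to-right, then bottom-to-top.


cube([100, 100, 1300]);
translate([100, 0, 200]) cube([200, 100, 100]);
translate([100, 0, 400]) cube([200, 100, 100]);
translate([100, 0, 600]) cube([200, 100, 100]);
translate([100, 0, 800]) cube([200, 100, 100]);
translate([100, 0, 1000]) cube([200, 100, 100]);
translate([300, 0, 0]) cube([100, 100, 1300]);


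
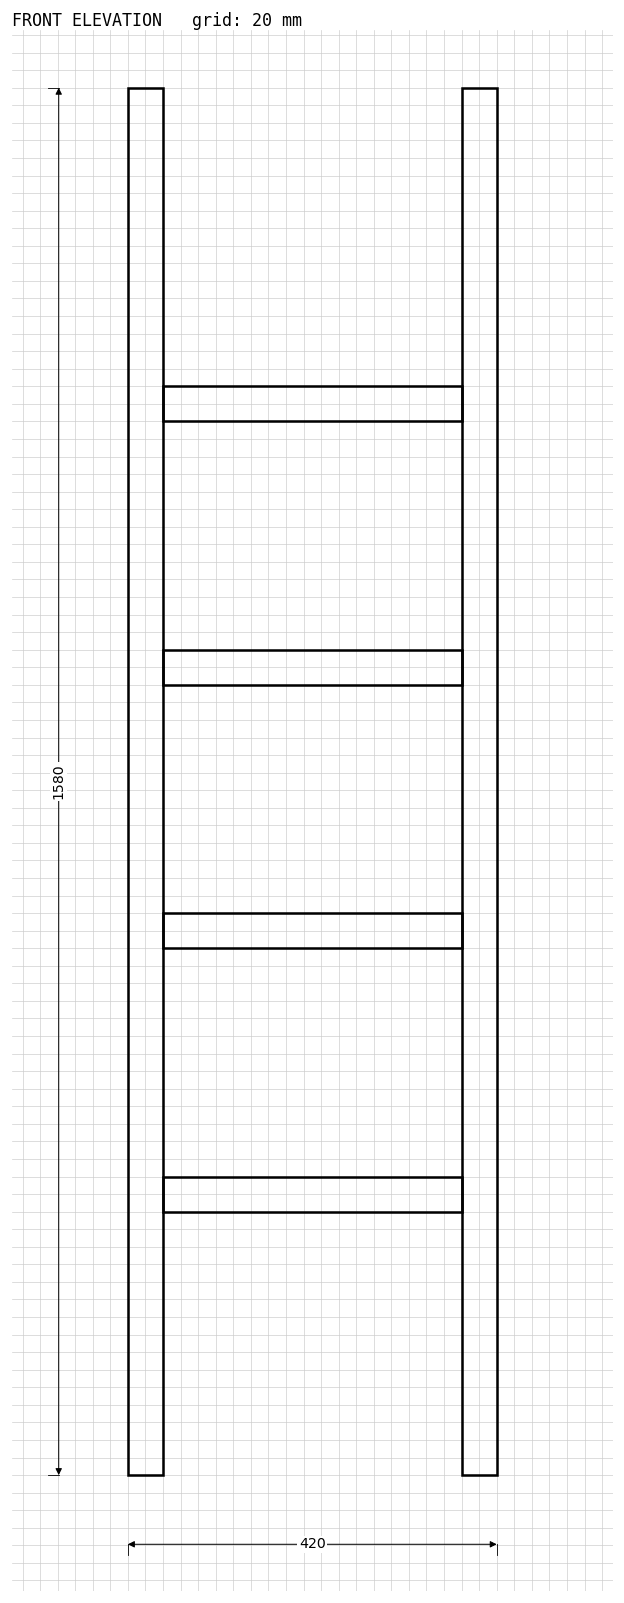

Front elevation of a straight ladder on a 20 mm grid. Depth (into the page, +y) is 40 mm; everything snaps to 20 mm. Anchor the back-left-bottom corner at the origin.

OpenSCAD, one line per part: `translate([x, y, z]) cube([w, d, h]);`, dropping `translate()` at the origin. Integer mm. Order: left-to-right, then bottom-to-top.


cube([40, 40, 1580]);
translate([40, 0, 300]) cube([340, 40, 40]);
translate([40, 0, 600]) cube([340, 40, 40]);
translate([40, 0, 900]) cube([340, 40, 40]);
translate([40, 0, 1200]) cube([340, 40, 40]);
translate([380, 0, 0]) cube([40, 40, 1580]);


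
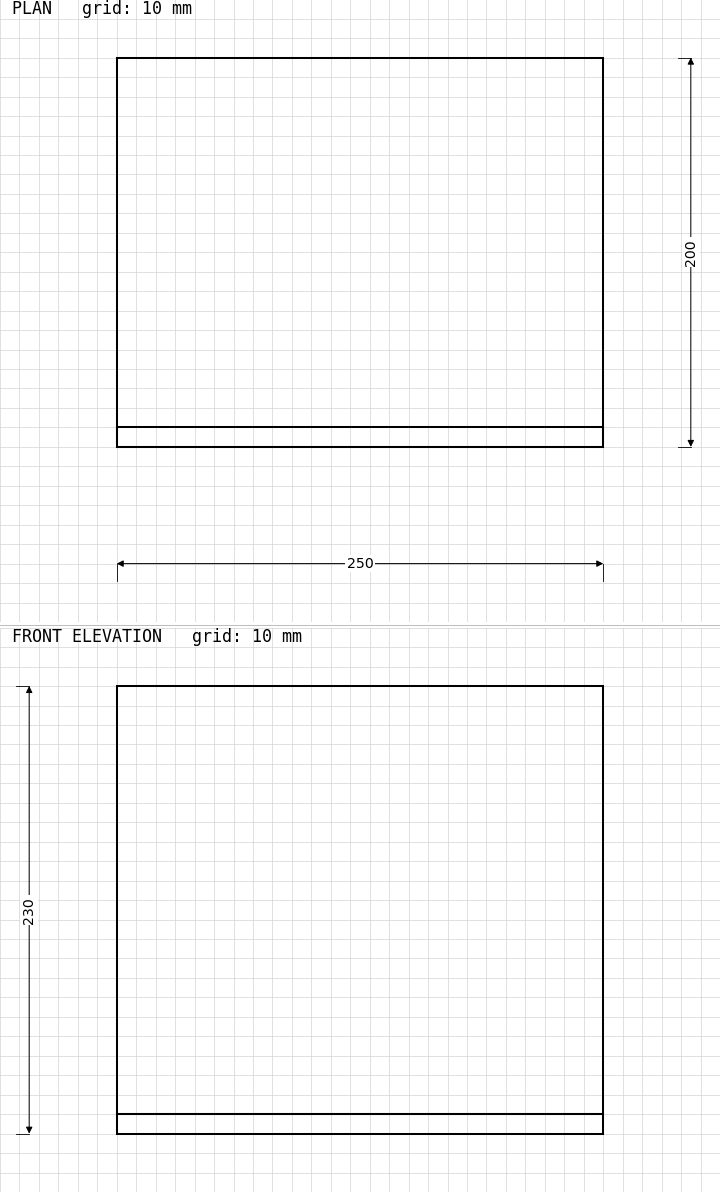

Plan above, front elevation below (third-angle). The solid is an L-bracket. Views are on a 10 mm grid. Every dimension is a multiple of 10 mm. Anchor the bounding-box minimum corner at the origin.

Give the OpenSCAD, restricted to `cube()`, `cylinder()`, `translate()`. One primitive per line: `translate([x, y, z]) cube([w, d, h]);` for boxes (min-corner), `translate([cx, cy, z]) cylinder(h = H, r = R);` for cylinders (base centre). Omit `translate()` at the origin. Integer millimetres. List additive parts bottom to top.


cube([250, 200, 10]);
translate([0, 0, 10]) cube([250, 10, 220]);
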